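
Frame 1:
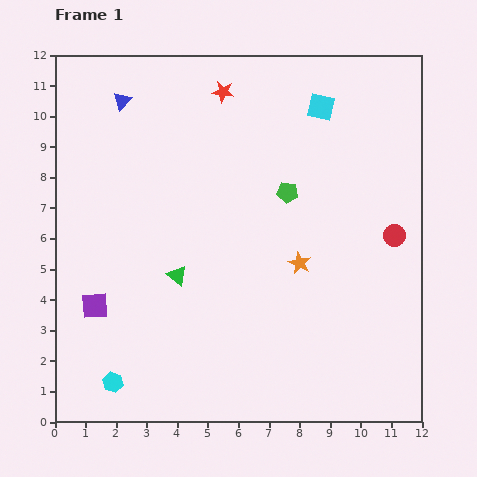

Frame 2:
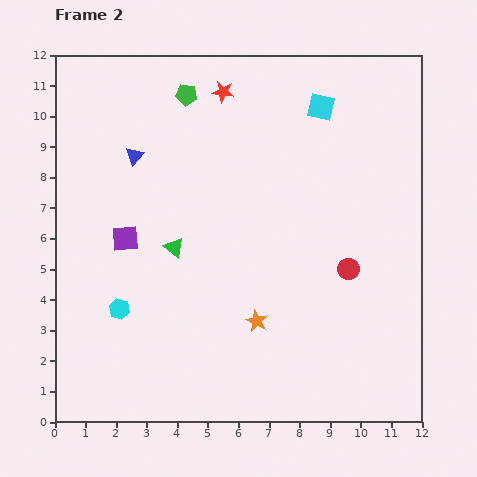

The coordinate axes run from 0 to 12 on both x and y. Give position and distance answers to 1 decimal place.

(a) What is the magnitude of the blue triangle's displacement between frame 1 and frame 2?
1.8

The blue triangle moved from (2.2, 10.5) to (2.6, 8.7), a distance of √(0.4² + 1.8²) ≈ 1.8.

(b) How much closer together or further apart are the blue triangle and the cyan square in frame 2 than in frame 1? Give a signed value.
-0.2

Distance in frame 1: 6.5. Distance in frame 2: 6.3.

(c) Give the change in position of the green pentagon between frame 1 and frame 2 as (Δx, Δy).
(-3.3, 3.2)

The green pentagon was at (7.6, 7.5) in frame 1 and (4.3, 10.7) in frame 2.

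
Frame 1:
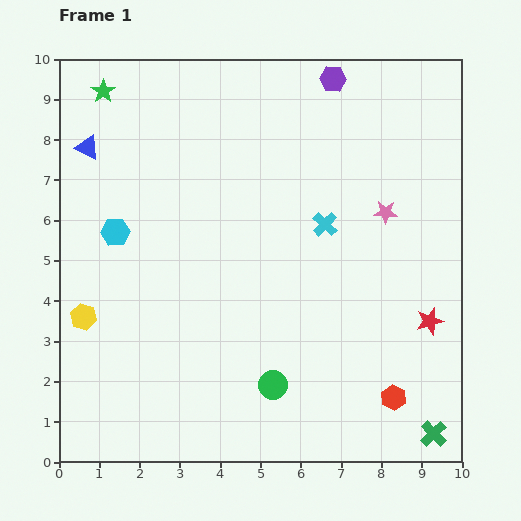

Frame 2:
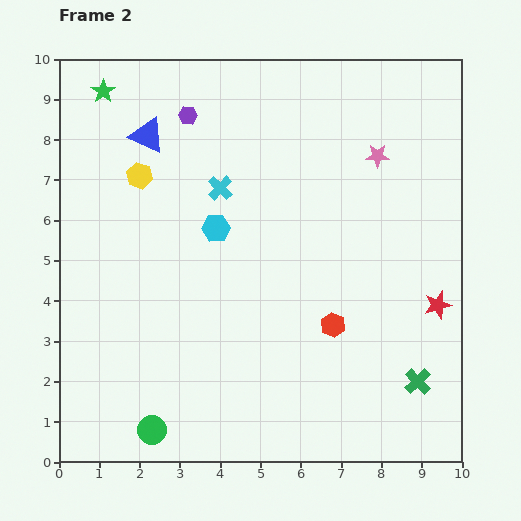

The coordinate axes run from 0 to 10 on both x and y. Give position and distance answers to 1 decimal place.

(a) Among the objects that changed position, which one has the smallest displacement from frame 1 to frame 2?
the red star

(moved 0.4)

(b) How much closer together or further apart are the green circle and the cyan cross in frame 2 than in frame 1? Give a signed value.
+2.0

Distance in frame 1: 4.2. Distance in frame 2: 6.2.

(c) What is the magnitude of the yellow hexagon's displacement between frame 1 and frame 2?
3.8

The yellow hexagon moved from (0.6, 3.6) to (2.0, 7.1), a distance of √(1.4² + 3.5²) ≈ 3.8.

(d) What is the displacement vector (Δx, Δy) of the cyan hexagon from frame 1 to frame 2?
(2.5, 0.1)

The cyan hexagon was at (1.4, 5.7) in frame 1 and (3.9, 5.8) in frame 2.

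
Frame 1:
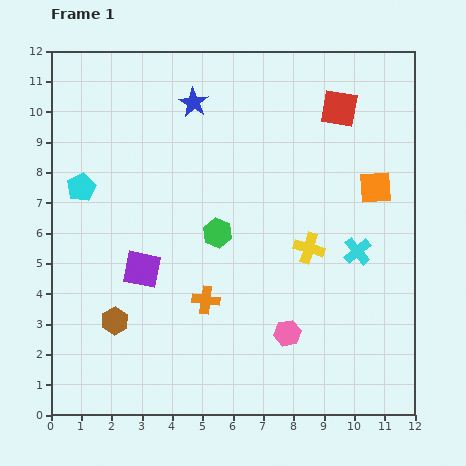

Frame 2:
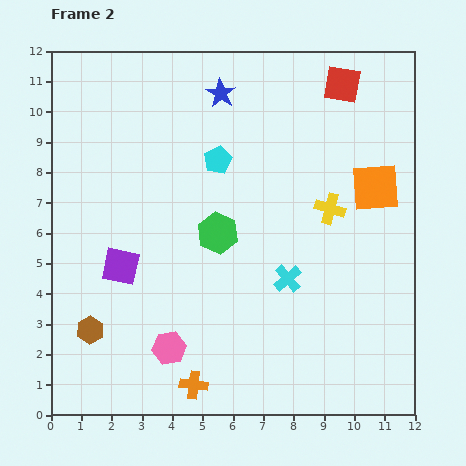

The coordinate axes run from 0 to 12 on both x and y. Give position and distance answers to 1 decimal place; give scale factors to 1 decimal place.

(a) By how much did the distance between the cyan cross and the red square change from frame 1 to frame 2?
+1.9

Distance in frame 1: 4.7. Distance in frame 2: 6.6.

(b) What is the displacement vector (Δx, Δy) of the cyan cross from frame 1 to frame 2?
(-2.3, -0.9)

The cyan cross was at (10.1, 5.4) in frame 1 and (7.8, 4.5) in frame 2.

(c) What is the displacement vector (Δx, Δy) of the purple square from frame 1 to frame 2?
(-0.7, 0.1)

The purple square was at (3.0, 4.8) in frame 1 and (2.3, 4.9) in frame 2.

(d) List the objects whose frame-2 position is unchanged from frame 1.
the green hexagon, the orange square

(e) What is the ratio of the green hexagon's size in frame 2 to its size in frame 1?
1.4×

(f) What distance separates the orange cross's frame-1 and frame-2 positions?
2.8

The orange cross moved from (5.1, 3.8) to (4.7, 1.0), a distance of √(0.4² + 2.8²) ≈ 2.8.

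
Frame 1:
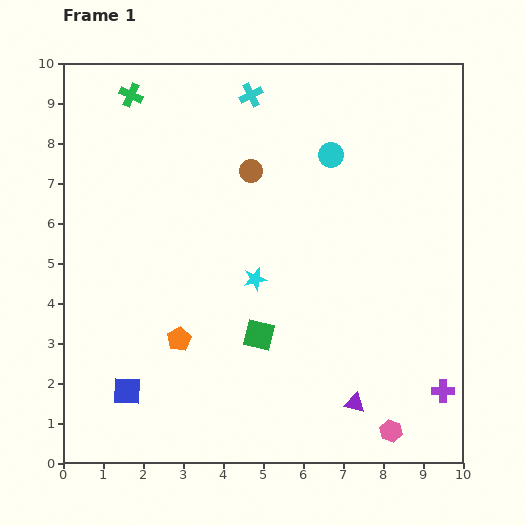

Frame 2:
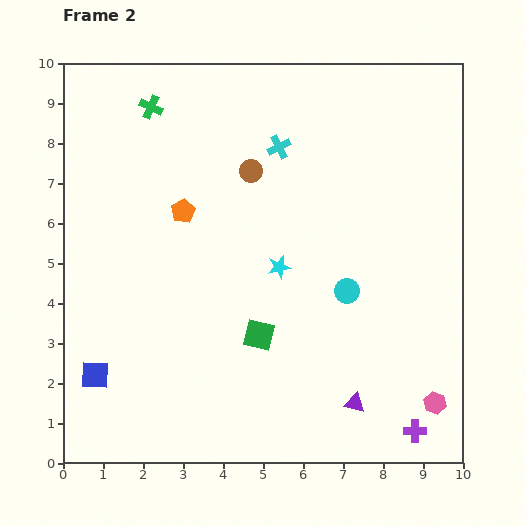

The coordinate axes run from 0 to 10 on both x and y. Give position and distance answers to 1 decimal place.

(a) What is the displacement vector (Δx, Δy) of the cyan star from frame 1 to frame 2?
(0.6, 0.3)

The cyan star was at (4.8, 4.6) in frame 1 and (5.4, 4.9) in frame 2.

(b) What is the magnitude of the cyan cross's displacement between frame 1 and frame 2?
1.5

The cyan cross moved from (4.7, 9.2) to (5.4, 7.9), a distance of √(0.7² + 1.3²) ≈ 1.5.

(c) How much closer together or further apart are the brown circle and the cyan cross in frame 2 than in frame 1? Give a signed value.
-1.0

Distance in frame 1: 1.9. Distance in frame 2: 0.9.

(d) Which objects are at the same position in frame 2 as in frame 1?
the green square, the brown circle, the purple triangle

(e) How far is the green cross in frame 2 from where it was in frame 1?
0.6

The green cross moved from (1.7, 9.2) to (2.2, 8.9), a distance of √(0.5² + 0.3²) ≈ 0.6.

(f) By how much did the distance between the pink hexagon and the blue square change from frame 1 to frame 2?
+1.8

Distance in frame 1: 6.7. Distance in frame 2: 8.5.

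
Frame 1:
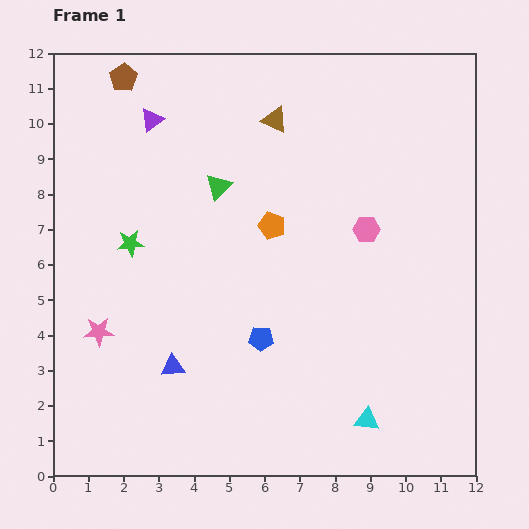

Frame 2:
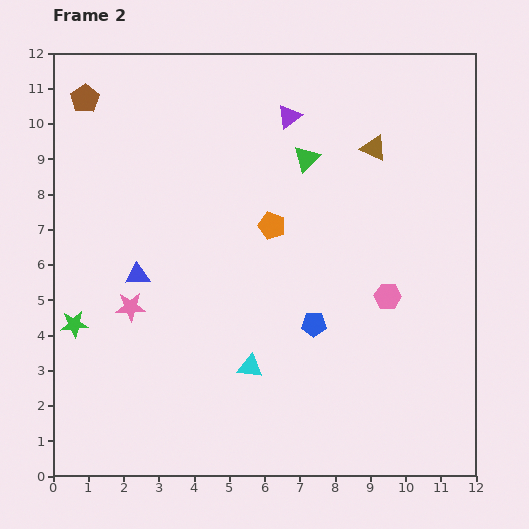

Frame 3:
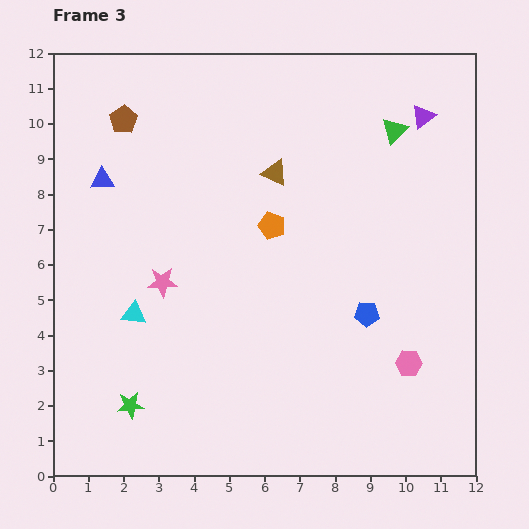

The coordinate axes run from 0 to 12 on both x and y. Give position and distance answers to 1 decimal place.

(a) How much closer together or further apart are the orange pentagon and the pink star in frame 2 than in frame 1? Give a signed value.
-1.1

Distance in frame 1: 5.7. Distance in frame 2: 4.6.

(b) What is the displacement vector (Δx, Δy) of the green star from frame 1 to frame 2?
(-1.6, -2.3)

The green star was at (2.2, 6.6) in frame 1 and (0.6, 4.3) in frame 2.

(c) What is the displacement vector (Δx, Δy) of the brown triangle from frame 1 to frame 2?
(2.8, -0.8)

The brown triangle was at (6.3, 10.1) in frame 1 and (9.1, 9.3) in frame 2.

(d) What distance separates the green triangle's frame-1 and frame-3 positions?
5.2

The green triangle moved from (4.7, 8.2) to (9.7, 9.8), a distance of √(5.0² + 1.6²) ≈ 5.2.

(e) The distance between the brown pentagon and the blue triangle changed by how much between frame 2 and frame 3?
-3.4

Distance in frame 2: 5.2. Distance in frame 3: 1.8.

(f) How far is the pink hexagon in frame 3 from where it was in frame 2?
2.0

The pink hexagon moved from (9.5, 5.1) to (10.1, 3.2), a distance of √(0.6² + 1.9²) ≈ 2.0.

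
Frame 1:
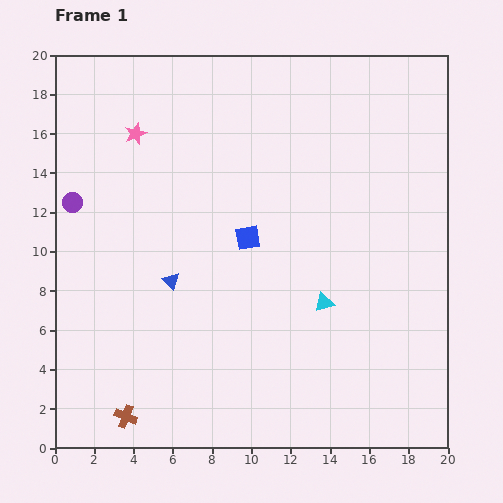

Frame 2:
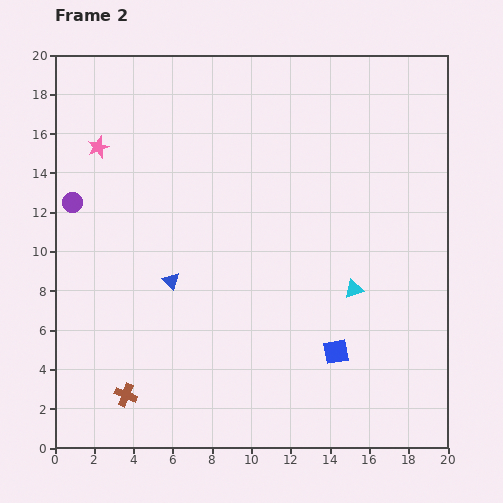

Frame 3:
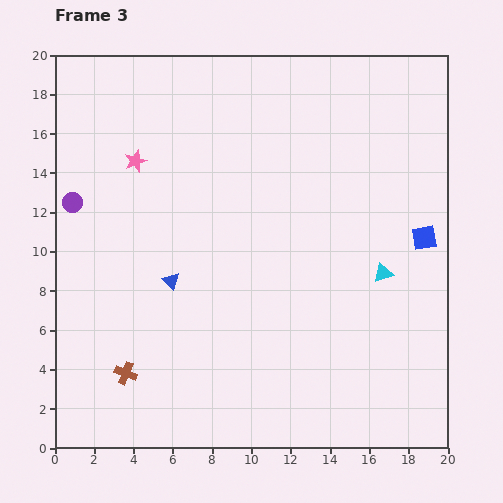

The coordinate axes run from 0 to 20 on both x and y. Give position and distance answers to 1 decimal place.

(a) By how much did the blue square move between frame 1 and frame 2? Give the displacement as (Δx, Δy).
(4.5, -5.8)

The blue square was at (9.8, 10.7) in frame 1 and (14.3, 4.9) in frame 2.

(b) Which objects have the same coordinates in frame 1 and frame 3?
the purple circle, the blue triangle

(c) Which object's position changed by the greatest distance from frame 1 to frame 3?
the blue square

(moved 9.0; next 3.4)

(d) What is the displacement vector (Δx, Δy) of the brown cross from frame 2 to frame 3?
(0.0, 1.1)

The brown cross was at (3.6, 2.7) in frame 2 and (3.6, 3.8) in frame 3.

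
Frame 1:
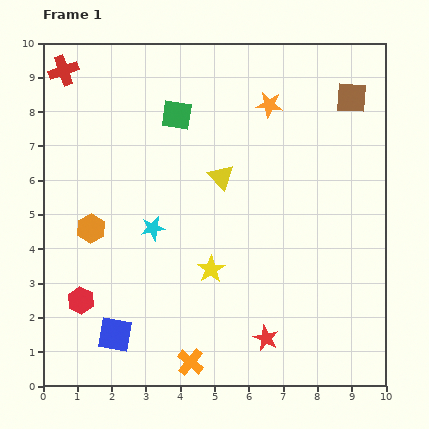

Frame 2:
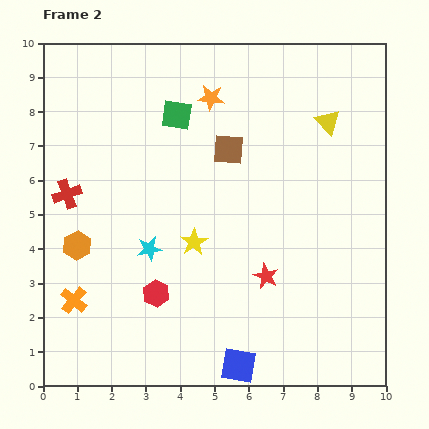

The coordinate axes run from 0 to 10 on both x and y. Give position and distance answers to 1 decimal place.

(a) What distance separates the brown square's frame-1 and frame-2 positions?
3.9

The brown square moved from (9.0, 8.4) to (5.4, 6.9), a distance of √(3.6² + 1.5²) ≈ 3.9.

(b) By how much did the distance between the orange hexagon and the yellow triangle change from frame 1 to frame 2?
+4.0

Distance in frame 1: 4.1. Distance in frame 2: 8.1.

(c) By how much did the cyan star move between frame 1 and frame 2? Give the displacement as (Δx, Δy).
(-0.1, -0.6)

The cyan star was at (3.2, 4.6) in frame 1 and (3.1, 4.0) in frame 2.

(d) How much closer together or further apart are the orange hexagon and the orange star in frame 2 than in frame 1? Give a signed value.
-0.5

Distance in frame 1: 6.3. Distance in frame 2: 5.8.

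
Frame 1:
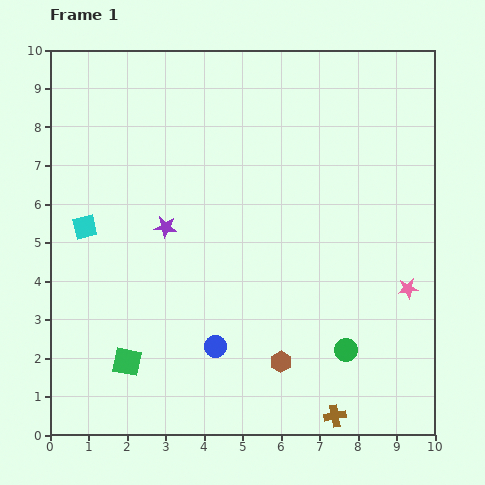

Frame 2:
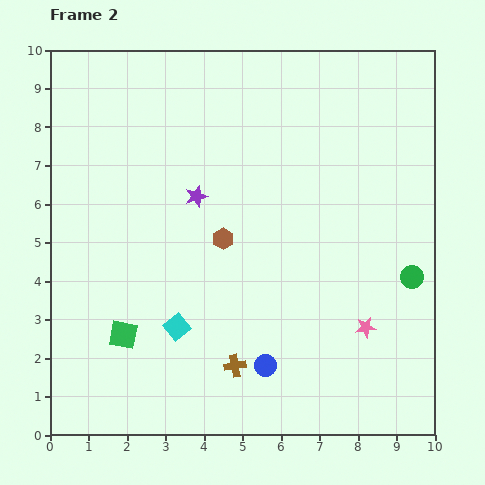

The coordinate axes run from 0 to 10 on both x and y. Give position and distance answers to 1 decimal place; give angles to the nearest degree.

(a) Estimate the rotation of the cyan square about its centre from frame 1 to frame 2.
24° counter-clockwise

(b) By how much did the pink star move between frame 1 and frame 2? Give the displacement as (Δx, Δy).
(-1.1, -1.0)

The pink star was at (9.3, 3.8) in frame 1 and (8.2, 2.8) in frame 2.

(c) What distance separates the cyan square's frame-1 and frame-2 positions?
3.5

The cyan square moved from (0.9, 5.4) to (3.3, 2.8), a distance of √(2.4² + 2.6²) ≈ 3.5.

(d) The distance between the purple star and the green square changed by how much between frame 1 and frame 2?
+0.5

Distance in frame 1: 3.6. Distance in frame 2: 4.1.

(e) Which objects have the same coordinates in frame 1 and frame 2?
none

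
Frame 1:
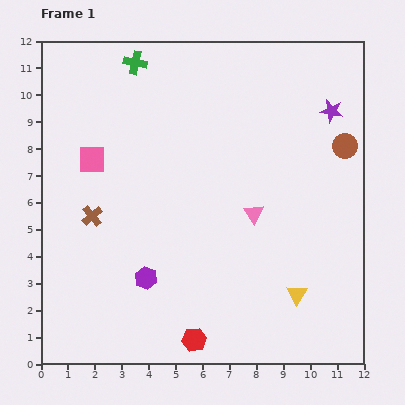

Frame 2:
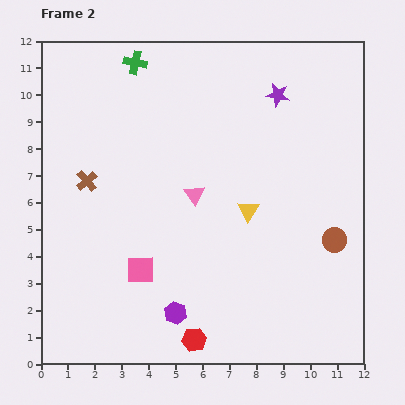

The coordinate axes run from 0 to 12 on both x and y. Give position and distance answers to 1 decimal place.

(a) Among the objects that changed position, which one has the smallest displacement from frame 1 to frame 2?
the brown cross

(moved 1.3)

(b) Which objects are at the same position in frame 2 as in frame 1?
the red hexagon, the green cross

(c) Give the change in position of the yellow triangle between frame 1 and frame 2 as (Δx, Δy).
(-1.8, 3.1)

The yellow triangle was at (9.5, 2.6) in frame 1 and (7.7, 5.7) in frame 2.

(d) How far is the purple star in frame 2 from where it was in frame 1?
2.1

The purple star moved from (10.8, 9.4) to (8.8, 10.0), a distance of √(2.0² + 0.6²) ≈ 2.1.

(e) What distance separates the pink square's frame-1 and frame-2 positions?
4.5

The pink square moved from (1.9, 7.6) to (3.7, 3.5), a distance of √(1.8² + 4.1²) ≈ 4.5.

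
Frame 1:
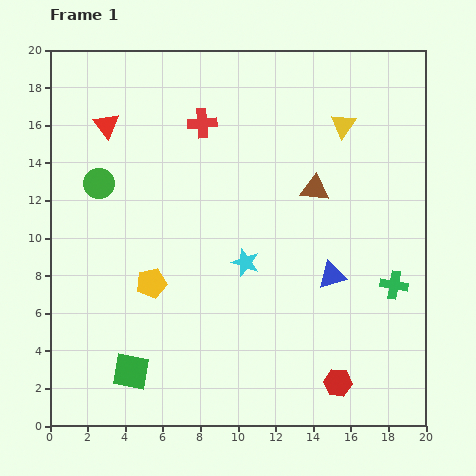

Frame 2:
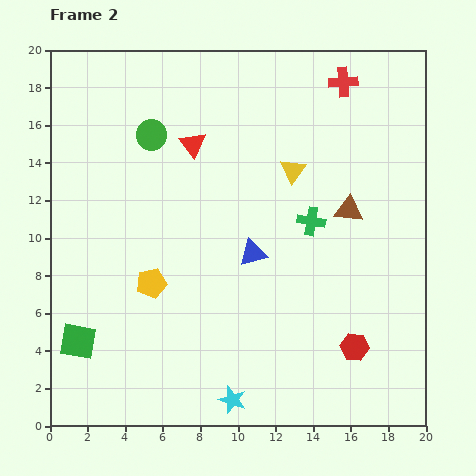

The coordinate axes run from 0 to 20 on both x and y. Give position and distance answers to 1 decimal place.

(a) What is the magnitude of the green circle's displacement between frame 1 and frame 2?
3.8

The green circle moved from (2.6, 12.9) to (5.4, 15.5), a distance of √(2.8² + 2.6²) ≈ 3.8.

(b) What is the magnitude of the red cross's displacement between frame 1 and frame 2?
7.8

The red cross moved from (8.1, 16.1) to (15.6, 18.3), a distance of √(7.5² + 2.2²) ≈ 7.8.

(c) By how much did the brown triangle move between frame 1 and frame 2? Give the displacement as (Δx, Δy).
(1.8, -1.1)

The brown triangle was at (14.1, 12.6) in frame 1 and (15.9, 11.5) in frame 2.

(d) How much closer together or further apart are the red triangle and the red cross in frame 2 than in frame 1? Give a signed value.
+3.6

Distance in frame 1: 5.1. Distance in frame 2: 8.7.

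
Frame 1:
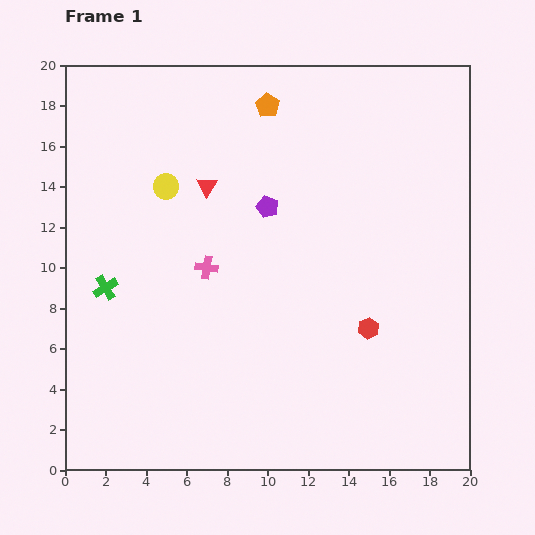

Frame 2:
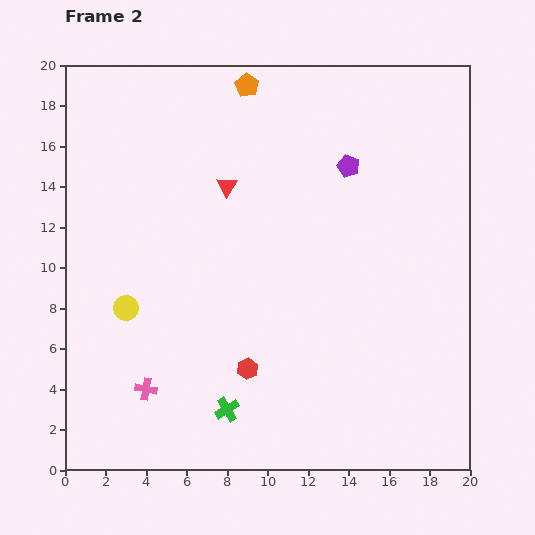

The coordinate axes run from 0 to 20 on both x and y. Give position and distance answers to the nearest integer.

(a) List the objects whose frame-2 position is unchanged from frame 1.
none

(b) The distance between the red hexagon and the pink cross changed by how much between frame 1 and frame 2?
-4

Distance in frame 1: 9. Distance in frame 2: 5.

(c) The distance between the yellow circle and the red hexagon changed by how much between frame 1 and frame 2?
-5

Distance in frame 1: 12. Distance in frame 2: 7.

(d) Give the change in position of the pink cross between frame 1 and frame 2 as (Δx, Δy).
(-3, -6)

The pink cross was at (7, 10) in frame 1 and (4, 4) in frame 2.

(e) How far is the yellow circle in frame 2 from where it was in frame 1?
6

The yellow circle moved from (5, 14) to (3, 8), a distance of √(2² + 6²) ≈ 6.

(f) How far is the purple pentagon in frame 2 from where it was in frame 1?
4

The purple pentagon moved from (10, 13) to (14, 15), a distance of √(4² + 2²) ≈ 4.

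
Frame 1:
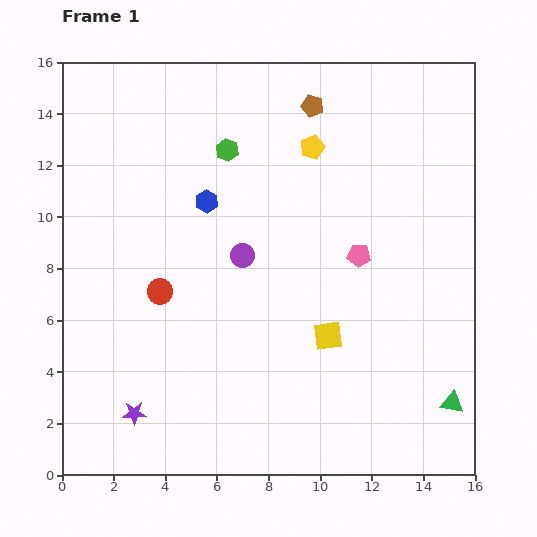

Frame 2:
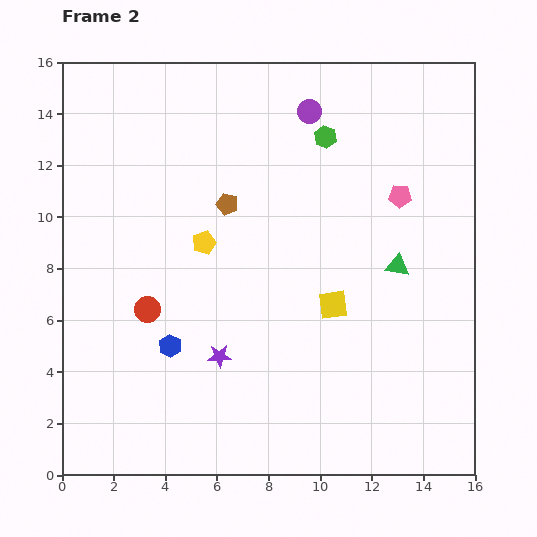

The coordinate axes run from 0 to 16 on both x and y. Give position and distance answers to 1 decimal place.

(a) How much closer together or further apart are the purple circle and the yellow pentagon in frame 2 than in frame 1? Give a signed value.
+1.5

Distance in frame 1: 5.0. Distance in frame 2: 6.5.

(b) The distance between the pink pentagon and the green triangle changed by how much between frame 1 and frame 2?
-4.0

Distance in frame 1: 6.7. Distance in frame 2: 2.7.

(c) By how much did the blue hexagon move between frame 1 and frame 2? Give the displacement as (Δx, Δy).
(-1.4, -5.6)

The blue hexagon was at (5.6, 10.6) in frame 1 and (4.2, 5.0) in frame 2.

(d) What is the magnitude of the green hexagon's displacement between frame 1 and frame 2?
3.8

The green hexagon moved from (6.4, 12.6) to (10.2, 13.1), a distance of √(3.8² + 0.5²) ≈ 3.8.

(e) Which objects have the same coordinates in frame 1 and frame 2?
none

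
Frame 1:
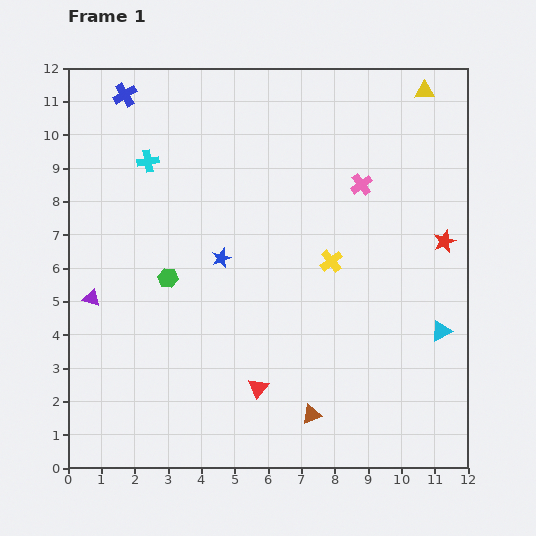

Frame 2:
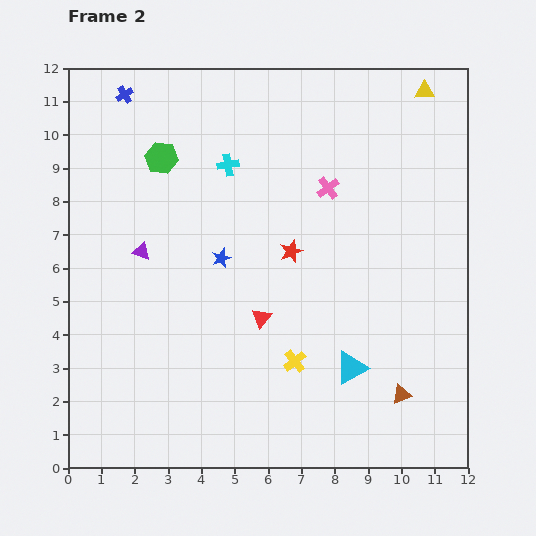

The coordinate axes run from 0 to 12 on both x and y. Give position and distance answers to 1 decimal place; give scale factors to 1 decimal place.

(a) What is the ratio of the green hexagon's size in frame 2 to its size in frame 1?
1.6×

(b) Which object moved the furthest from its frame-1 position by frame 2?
the red star

(moved 4.6; next 3.6)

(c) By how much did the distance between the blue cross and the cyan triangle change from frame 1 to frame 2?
-1.2

Distance in frame 1: 11.9. Distance in frame 2: 10.7.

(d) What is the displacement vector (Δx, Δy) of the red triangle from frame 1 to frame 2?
(0.1, 2.1)

The red triangle was at (5.7, 2.4) in frame 1 and (5.8, 4.5) in frame 2.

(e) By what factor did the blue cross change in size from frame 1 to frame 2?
0.7×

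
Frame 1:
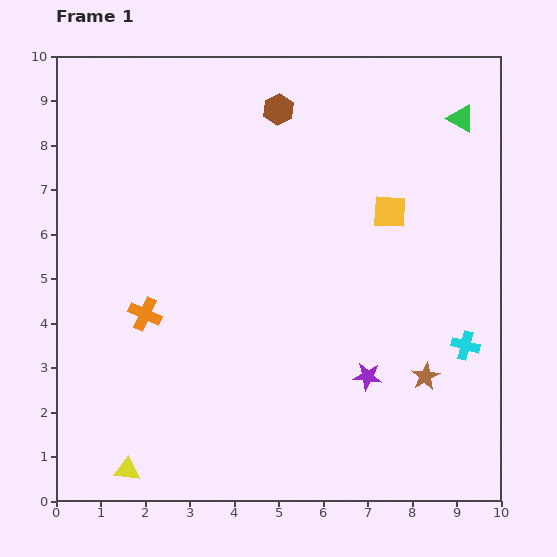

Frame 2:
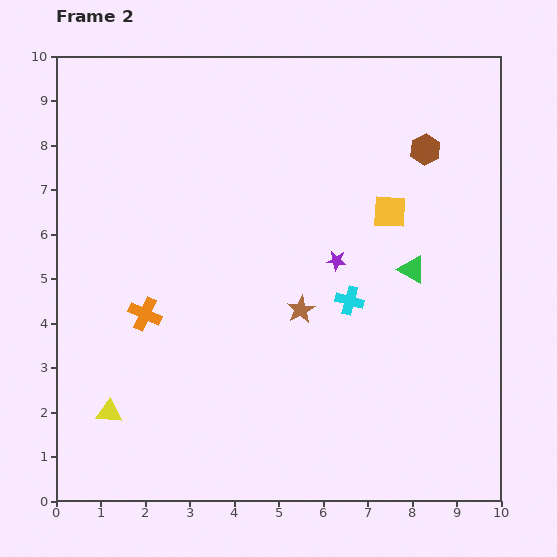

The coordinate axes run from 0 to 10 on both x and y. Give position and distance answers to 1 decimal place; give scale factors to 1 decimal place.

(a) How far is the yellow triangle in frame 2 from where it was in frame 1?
1.4

The yellow triangle moved from (1.6, 0.7) to (1.2, 2.0), a distance of √(0.4² + 1.3²) ≈ 1.4.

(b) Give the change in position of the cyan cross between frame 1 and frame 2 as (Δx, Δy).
(-2.6, 1.0)

The cyan cross was at (9.2, 3.5) in frame 1 and (6.6, 4.5) in frame 2.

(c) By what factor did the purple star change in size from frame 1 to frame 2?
0.7×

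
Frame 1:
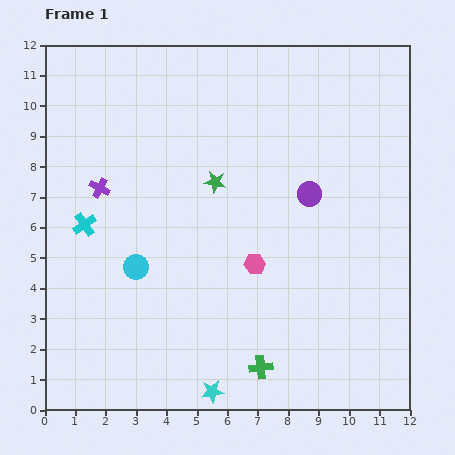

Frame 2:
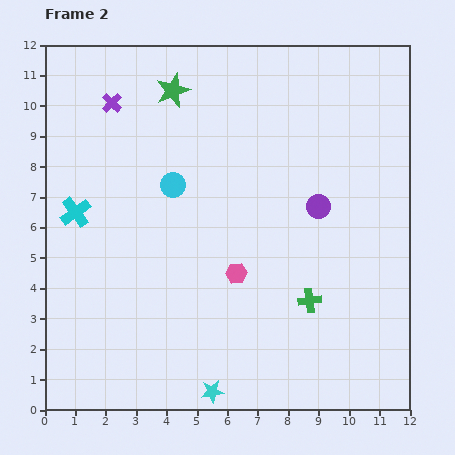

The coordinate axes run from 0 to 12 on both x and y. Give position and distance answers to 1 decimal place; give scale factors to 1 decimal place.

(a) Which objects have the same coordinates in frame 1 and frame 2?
the cyan star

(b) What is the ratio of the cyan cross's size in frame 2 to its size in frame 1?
1.3×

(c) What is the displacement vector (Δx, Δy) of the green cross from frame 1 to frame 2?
(1.6, 2.2)

The green cross was at (7.1, 1.4) in frame 1 and (8.7, 3.6) in frame 2.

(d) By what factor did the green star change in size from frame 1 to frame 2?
1.6×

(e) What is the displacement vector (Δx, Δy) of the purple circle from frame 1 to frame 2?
(0.3, -0.4)

The purple circle was at (8.7, 7.1) in frame 1 and (9.0, 6.7) in frame 2.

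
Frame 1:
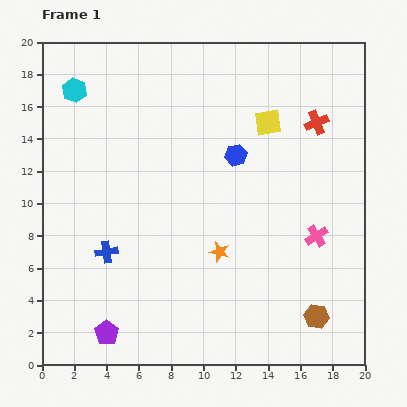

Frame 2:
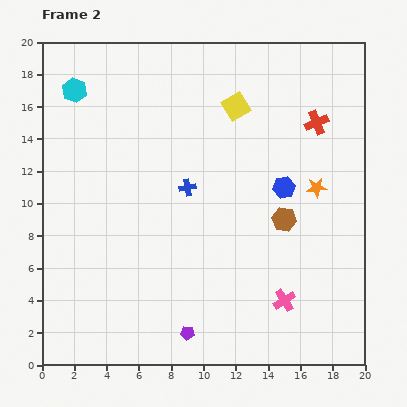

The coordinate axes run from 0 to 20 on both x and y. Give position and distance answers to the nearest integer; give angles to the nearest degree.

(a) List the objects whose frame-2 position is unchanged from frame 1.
the cyan hexagon, the red cross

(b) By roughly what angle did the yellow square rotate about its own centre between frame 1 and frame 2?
22° counter-clockwise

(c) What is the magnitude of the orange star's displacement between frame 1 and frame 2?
7

The orange star moved from (11, 7) to (17, 11), a distance of √(6² + 4²) ≈ 7.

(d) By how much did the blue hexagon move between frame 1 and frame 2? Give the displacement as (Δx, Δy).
(3, -2)

The blue hexagon was at (12, 13) in frame 1 and (15, 11) in frame 2.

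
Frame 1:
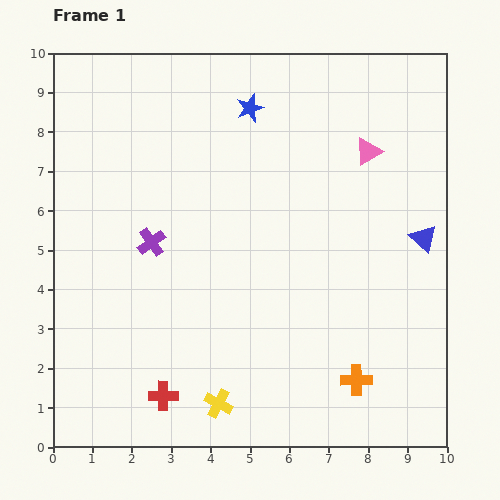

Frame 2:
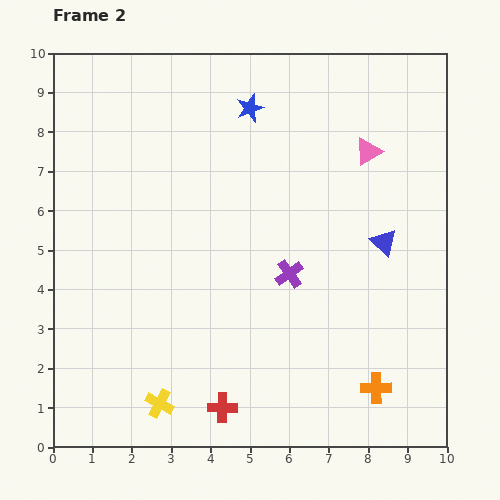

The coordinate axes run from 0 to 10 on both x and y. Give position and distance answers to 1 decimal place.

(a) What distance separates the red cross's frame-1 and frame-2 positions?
1.5

The red cross moved from (2.8, 1.3) to (4.3, 1.0), a distance of √(1.5² + 0.3²) ≈ 1.5.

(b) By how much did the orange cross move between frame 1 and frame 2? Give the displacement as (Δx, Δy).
(0.5, -0.2)

The orange cross was at (7.7, 1.7) in frame 1 and (8.2, 1.5) in frame 2.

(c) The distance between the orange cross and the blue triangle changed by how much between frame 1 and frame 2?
-0.3

Distance in frame 1: 4.0. Distance in frame 2: 3.7.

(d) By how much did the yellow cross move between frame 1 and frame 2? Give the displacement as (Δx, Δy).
(-1.5, 0.0)

The yellow cross was at (4.2, 1.1) in frame 1 and (2.7, 1.1) in frame 2.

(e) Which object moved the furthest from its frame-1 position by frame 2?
the purple cross

(moved 3.6; next 1.5)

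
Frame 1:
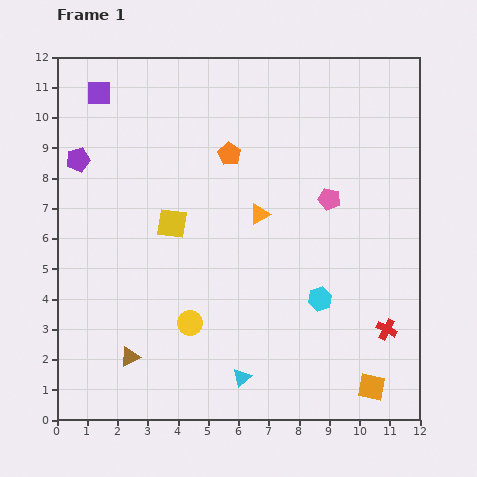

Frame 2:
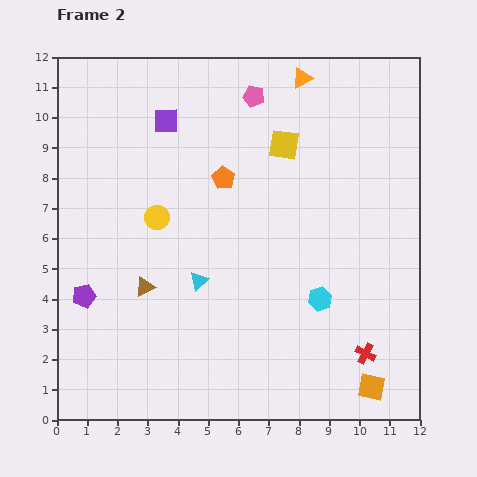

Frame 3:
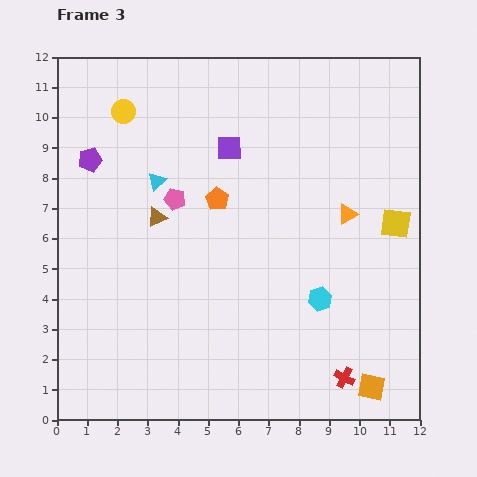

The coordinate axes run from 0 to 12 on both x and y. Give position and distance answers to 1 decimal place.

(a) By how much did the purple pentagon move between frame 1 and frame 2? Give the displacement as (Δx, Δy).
(0.2, -4.5)

The purple pentagon was at (0.7, 8.6) in frame 1 and (0.9, 4.1) in frame 2.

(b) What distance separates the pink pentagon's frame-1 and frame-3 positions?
5.1

The pink pentagon moved from (9.0, 7.3) to (3.9, 7.3), a distance of √(5.1² + 0.0²) ≈ 5.1.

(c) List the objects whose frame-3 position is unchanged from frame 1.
the orange square, the cyan hexagon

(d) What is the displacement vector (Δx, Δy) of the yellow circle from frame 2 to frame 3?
(-1.1, 3.5)

The yellow circle was at (3.3, 6.7) in frame 2 and (2.2, 10.2) in frame 3.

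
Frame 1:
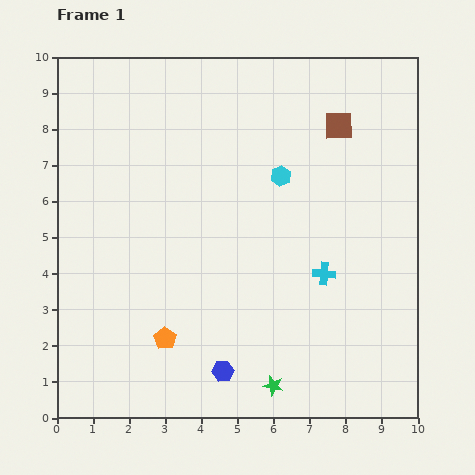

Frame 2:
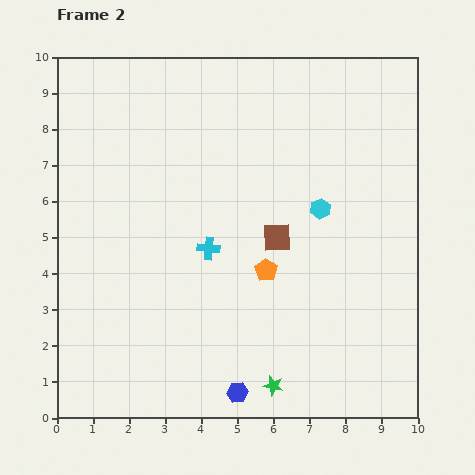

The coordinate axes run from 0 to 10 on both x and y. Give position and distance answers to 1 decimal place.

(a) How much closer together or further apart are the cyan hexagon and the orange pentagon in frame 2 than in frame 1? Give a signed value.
-3.2

Distance in frame 1: 5.5. Distance in frame 2: 2.3.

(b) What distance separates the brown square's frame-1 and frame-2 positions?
3.5

The brown square moved from (7.8, 8.1) to (6.1, 5.0), a distance of √(1.7² + 3.1²) ≈ 3.5.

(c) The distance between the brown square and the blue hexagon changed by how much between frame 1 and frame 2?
-3.1

Distance in frame 1: 7.5. Distance in frame 2: 4.4.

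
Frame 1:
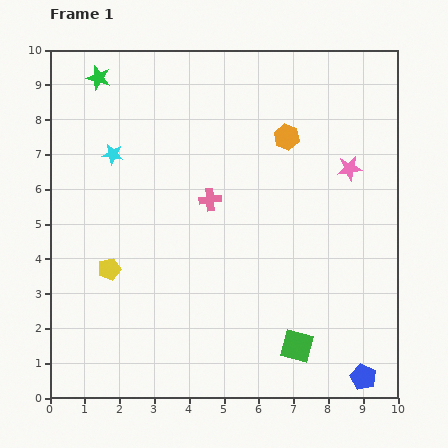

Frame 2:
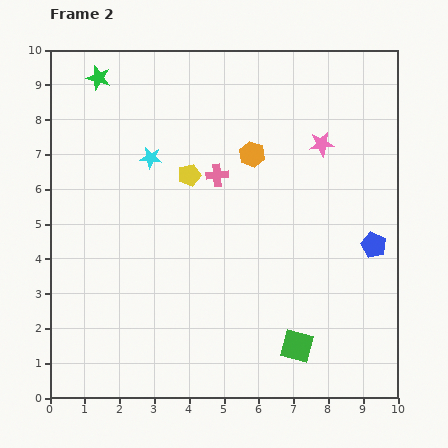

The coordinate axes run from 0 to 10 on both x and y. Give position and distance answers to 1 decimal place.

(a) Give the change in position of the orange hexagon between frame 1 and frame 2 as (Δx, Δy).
(-1.0, -0.5)

The orange hexagon was at (6.8, 7.5) in frame 1 and (5.8, 7.0) in frame 2.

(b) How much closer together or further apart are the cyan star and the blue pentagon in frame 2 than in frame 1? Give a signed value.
-2.7

Distance in frame 1: 9.6. Distance in frame 2: 6.9.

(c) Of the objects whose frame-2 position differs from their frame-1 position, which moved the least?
the pink cross

(moved 0.7)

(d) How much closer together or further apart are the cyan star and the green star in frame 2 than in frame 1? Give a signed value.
+0.5

Distance in frame 1: 2.2. Distance in frame 2: 2.7.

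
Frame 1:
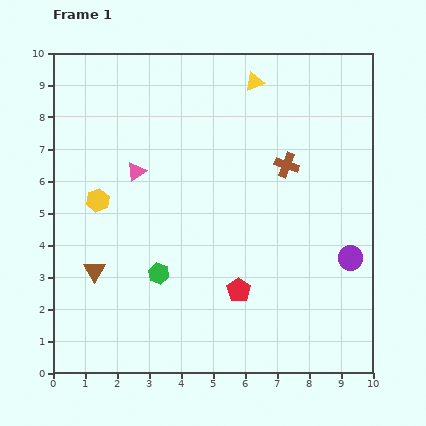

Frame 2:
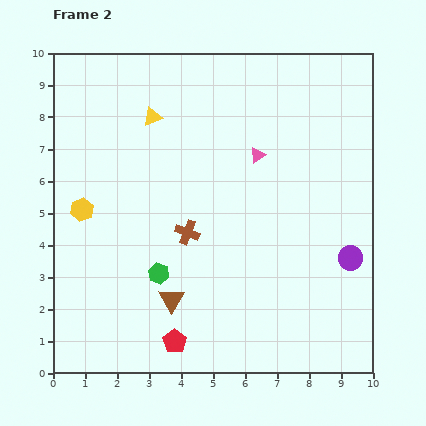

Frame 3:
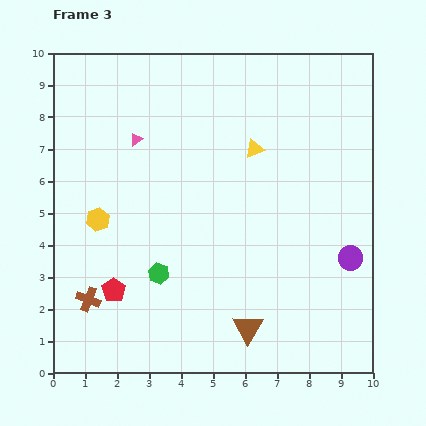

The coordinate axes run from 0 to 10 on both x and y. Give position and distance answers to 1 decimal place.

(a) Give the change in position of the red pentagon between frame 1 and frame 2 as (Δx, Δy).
(-2.0, -1.6)

The red pentagon was at (5.8, 2.6) in frame 1 and (3.8, 1.0) in frame 2.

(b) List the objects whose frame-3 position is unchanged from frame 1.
the green hexagon, the purple circle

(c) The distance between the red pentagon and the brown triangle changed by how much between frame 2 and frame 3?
+3.1

Distance in frame 2: 1.3. Distance in frame 3: 4.4.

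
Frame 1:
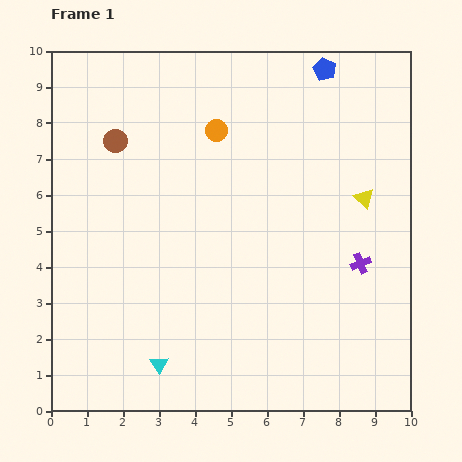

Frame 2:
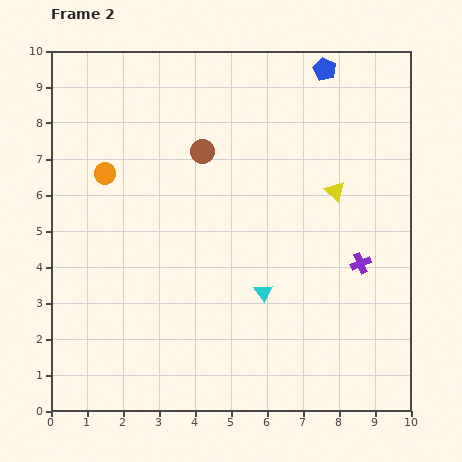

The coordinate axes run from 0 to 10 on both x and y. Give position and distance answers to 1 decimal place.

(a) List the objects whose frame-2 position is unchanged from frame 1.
the blue pentagon, the purple cross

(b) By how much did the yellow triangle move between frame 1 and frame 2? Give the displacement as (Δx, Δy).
(-0.8, 0.2)

The yellow triangle was at (8.7, 5.9) in frame 1 and (7.9, 6.1) in frame 2.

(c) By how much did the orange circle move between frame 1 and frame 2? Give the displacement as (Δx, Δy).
(-3.1, -1.2)

The orange circle was at (4.6, 7.8) in frame 1 and (1.5, 6.6) in frame 2.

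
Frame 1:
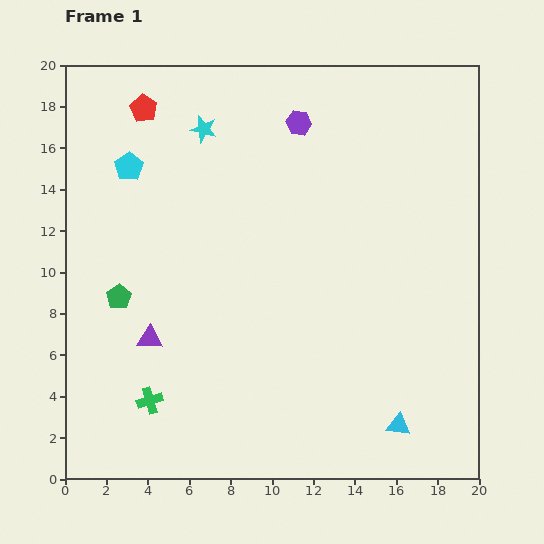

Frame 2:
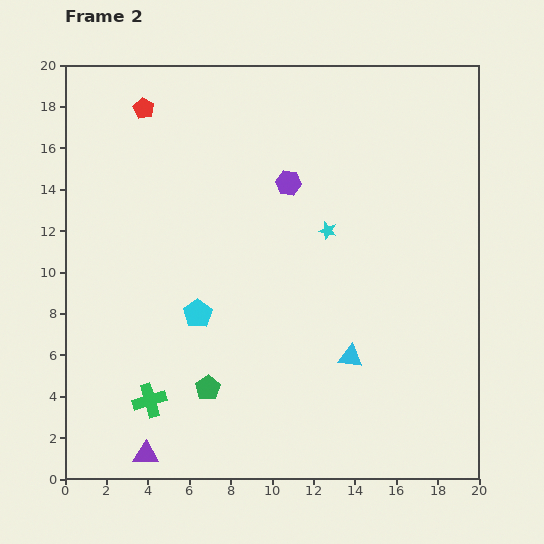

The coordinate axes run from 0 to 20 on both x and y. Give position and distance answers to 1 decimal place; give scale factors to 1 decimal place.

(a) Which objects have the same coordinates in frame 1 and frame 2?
the green cross, the red pentagon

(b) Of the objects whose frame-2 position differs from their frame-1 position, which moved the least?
the purple hexagon

(moved 2.9)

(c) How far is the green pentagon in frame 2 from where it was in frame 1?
6.2

The green pentagon moved from (2.6, 8.8) to (6.9, 4.4), a distance of √(4.3² + 4.4²) ≈ 6.2.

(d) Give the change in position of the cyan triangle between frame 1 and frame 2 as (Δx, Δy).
(-2.3, 3.3)

The cyan triangle was at (16.1, 2.6) in frame 1 and (13.8, 5.9) in frame 2.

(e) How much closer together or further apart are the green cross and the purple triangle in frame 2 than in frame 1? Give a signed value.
-0.4

Distance in frame 1: 3.0. Distance in frame 2: 2.6.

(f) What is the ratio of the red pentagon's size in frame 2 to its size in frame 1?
0.8×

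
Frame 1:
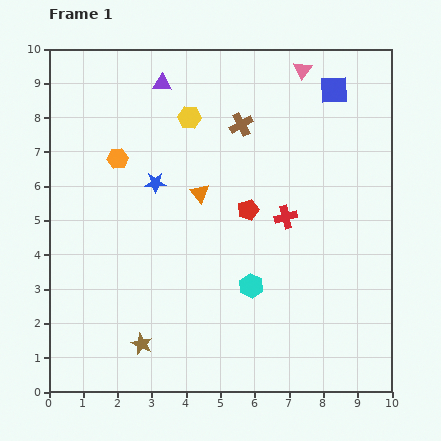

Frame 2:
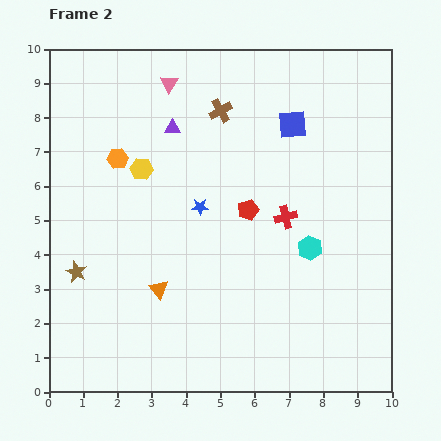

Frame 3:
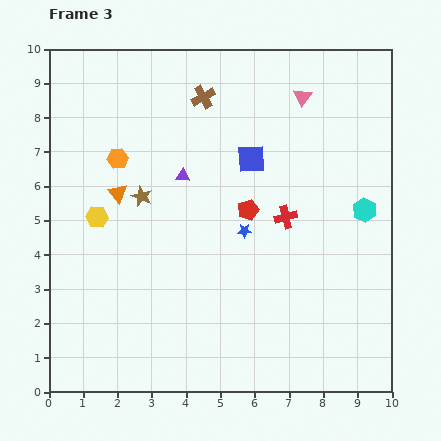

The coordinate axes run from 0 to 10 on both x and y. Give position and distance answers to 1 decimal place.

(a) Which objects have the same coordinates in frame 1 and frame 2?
the red pentagon, the orange hexagon, the red cross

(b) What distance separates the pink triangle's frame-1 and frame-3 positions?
0.8

The pink triangle moved from (7.4, 9.4) to (7.4, 8.6), a distance of √(0.0² + 0.8²) ≈ 0.8.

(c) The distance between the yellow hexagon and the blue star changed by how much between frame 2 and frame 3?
+2.3

Distance in frame 2: 2.0. Distance in frame 3: 4.3.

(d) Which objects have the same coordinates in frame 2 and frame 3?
the red pentagon, the orange hexagon, the red cross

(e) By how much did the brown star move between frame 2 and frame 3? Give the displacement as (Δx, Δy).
(1.9, 2.2)

The brown star was at (0.8, 3.5) in frame 2 and (2.7, 5.7) in frame 3.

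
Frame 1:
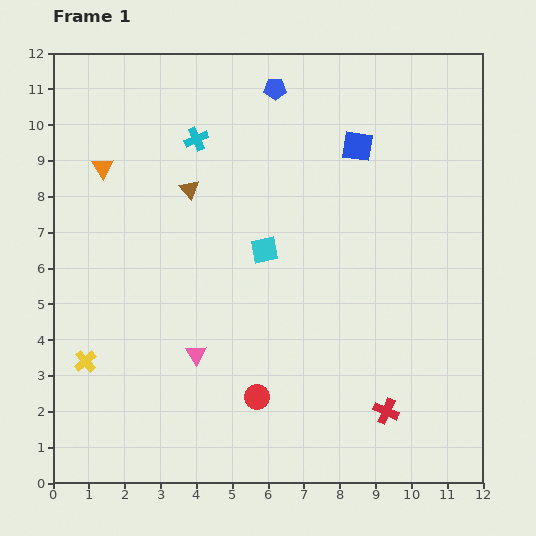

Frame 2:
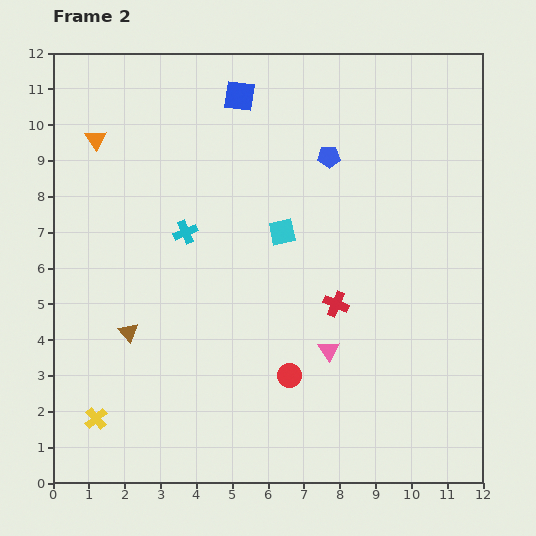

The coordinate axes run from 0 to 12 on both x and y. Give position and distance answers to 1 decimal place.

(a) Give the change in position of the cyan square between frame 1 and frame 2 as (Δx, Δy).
(0.5, 0.5)

The cyan square was at (5.9, 6.5) in frame 1 and (6.4, 7.0) in frame 2.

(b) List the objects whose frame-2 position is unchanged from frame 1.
none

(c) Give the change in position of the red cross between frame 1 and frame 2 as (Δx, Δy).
(-1.4, 3.0)

The red cross was at (9.3, 2.0) in frame 1 and (7.9, 5.0) in frame 2.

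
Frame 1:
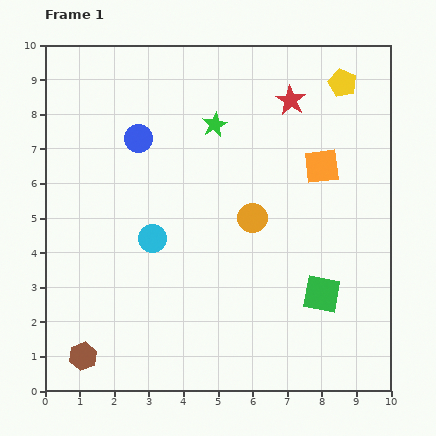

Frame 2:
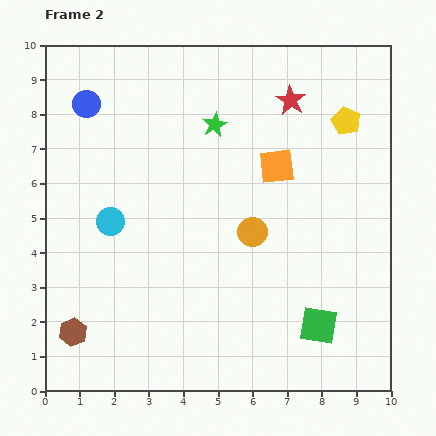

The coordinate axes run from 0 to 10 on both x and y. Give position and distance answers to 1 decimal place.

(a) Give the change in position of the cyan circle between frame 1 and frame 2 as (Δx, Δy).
(-1.2, 0.5)

The cyan circle was at (3.1, 4.4) in frame 1 and (1.9, 4.9) in frame 2.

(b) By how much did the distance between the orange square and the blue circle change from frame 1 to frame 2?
+0.4

Distance in frame 1: 5.4. Distance in frame 2: 5.8.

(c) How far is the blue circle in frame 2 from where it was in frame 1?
1.8

The blue circle moved from (2.7, 7.3) to (1.2, 8.3), a distance of √(1.5² + 1.0²) ≈ 1.8.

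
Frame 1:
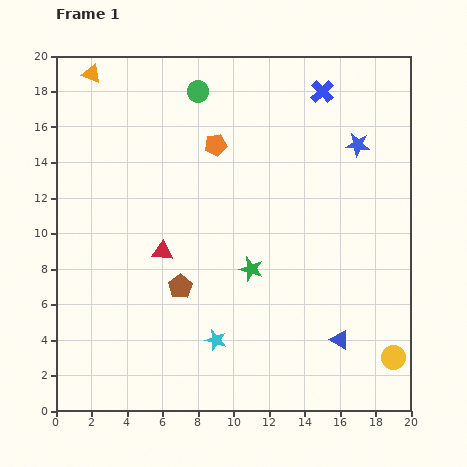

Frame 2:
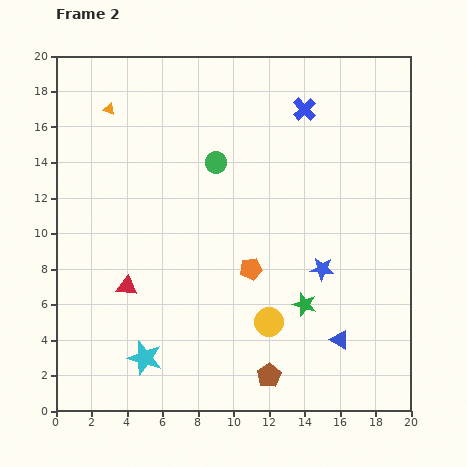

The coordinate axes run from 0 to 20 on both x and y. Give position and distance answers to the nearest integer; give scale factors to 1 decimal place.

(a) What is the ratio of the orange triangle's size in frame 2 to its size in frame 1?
0.7×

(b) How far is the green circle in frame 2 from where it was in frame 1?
4

The green circle moved from (8, 18) to (9, 14), a distance of √(1² + 4²) ≈ 4.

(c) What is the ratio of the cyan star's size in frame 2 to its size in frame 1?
1.7×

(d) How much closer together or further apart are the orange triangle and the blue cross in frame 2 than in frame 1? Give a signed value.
-2

Distance in frame 1: 13. Distance in frame 2: 11.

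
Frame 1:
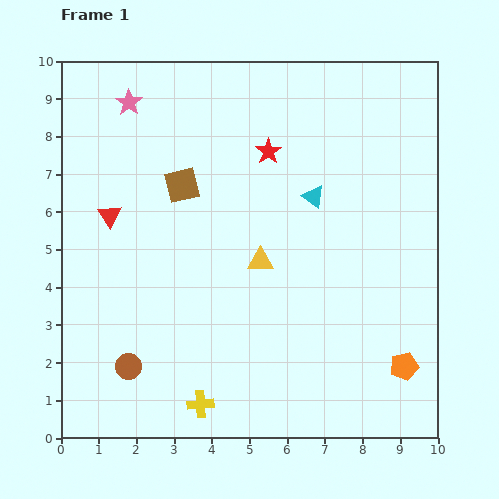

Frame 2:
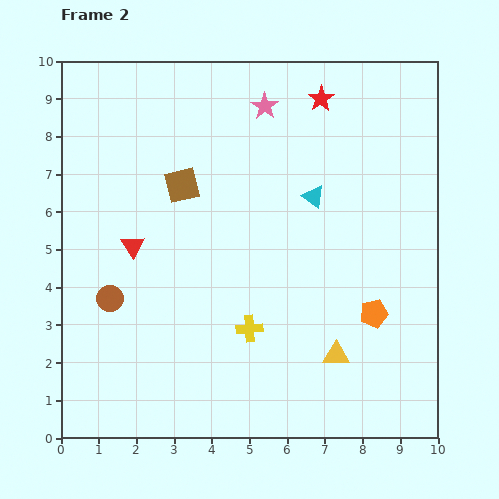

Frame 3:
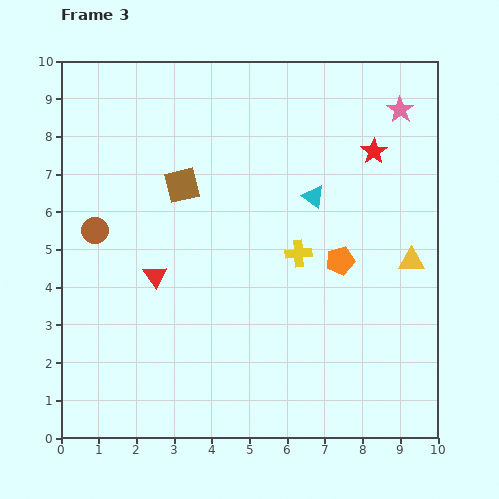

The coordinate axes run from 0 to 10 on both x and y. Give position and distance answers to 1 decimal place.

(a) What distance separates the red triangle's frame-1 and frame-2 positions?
1.0

The red triangle moved from (1.3, 5.9) to (1.9, 5.1), a distance of √(0.6² + 0.8²) ≈ 1.0.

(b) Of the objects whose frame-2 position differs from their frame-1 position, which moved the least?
the red triangle

(moved 1.0)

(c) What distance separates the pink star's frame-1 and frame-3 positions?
7.2

The pink star moved from (1.8, 8.9) to (9.0, 8.7), a distance of √(7.2² + 0.2²) ≈ 7.2.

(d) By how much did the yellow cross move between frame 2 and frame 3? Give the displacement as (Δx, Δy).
(1.3, 2.0)

The yellow cross was at (5.0, 2.9) in frame 2 and (6.3, 4.9) in frame 3.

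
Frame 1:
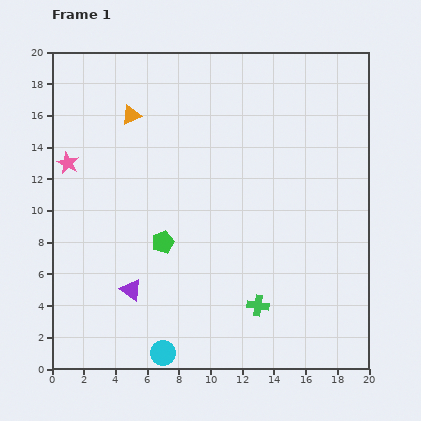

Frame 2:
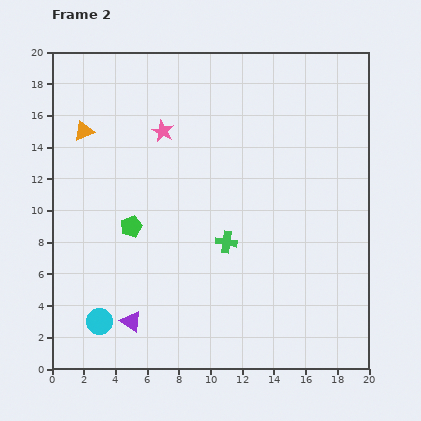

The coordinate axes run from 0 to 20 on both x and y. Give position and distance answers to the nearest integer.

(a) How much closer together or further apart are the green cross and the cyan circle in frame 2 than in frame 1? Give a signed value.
+2

Distance in frame 1: 7. Distance in frame 2: 9.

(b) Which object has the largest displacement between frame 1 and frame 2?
the pink star

(moved 6; next 4)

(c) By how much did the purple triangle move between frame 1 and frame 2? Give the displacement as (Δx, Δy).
(0, -2)

The purple triangle was at (5, 5) in frame 1 and (5, 3) in frame 2.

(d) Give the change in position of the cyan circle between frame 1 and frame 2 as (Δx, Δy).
(-4, 2)

The cyan circle was at (7, 1) in frame 1 and (3, 3) in frame 2.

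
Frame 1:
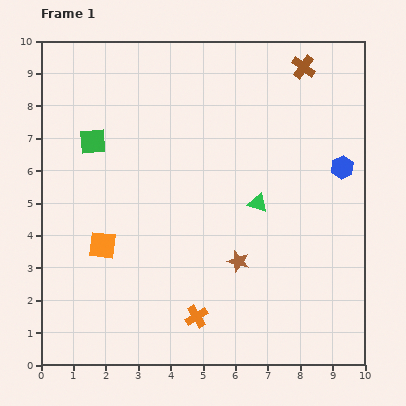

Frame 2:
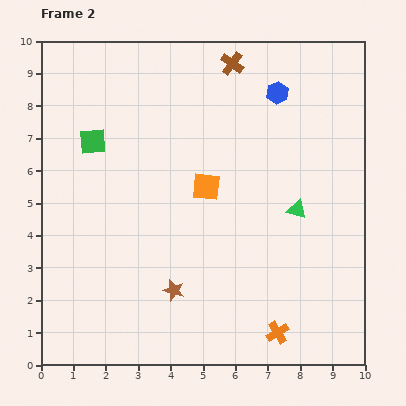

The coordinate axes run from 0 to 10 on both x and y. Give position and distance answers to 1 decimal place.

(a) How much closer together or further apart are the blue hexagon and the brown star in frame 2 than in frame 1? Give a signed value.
+2.6

Distance in frame 1: 4.3. Distance in frame 2: 6.9.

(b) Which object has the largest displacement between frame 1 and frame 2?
the orange square

(moved 3.7; next 3.0)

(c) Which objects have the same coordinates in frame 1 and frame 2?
the green square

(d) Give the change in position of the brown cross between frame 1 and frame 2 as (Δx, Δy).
(-2.2, 0.1)

The brown cross was at (8.1, 9.2) in frame 1 and (5.9, 9.3) in frame 2.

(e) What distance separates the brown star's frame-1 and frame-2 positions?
2.2

The brown star moved from (6.1, 3.2) to (4.1, 2.3), a distance of √(2.0² + 0.9²) ≈ 2.2.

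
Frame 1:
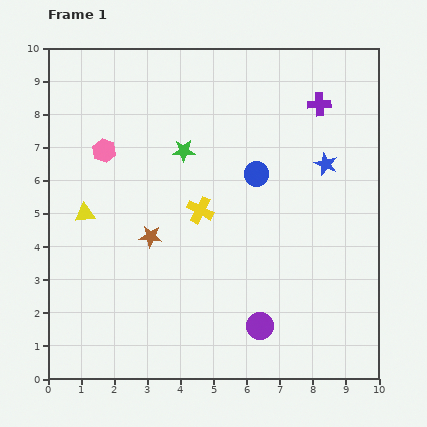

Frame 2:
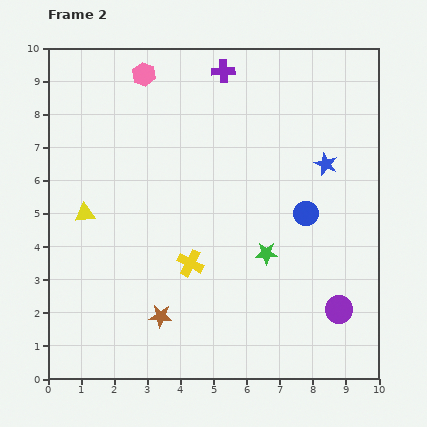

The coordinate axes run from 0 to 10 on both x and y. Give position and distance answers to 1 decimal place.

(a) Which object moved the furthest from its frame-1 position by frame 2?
the green star

(moved 4.0; next 3.1)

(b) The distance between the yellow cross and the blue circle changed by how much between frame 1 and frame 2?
+1.8

Distance in frame 1: 2.0. Distance in frame 2: 3.8.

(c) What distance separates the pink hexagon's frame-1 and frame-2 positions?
2.6

The pink hexagon moved from (1.7, 6.9) to (2.9, 9.2), a distance of √(1.2² + 2.3²) ≈ 2.6.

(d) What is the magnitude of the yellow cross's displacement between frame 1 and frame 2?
1.6

The yellow cross moved from (4.6, 5.1) to (4.3, 3.5), a distance of √(0.3² + 1.6²) ≈ 1.6.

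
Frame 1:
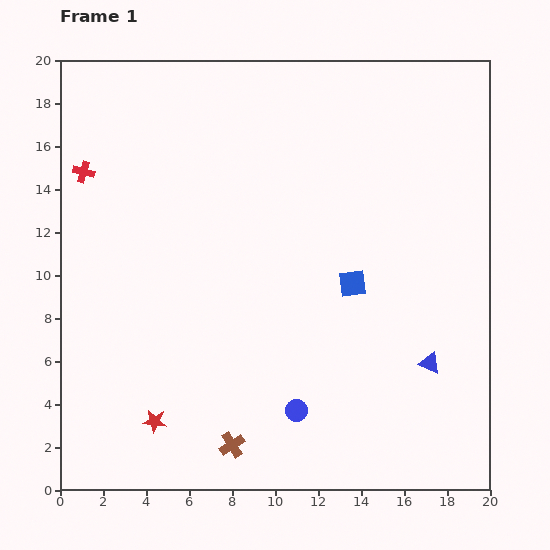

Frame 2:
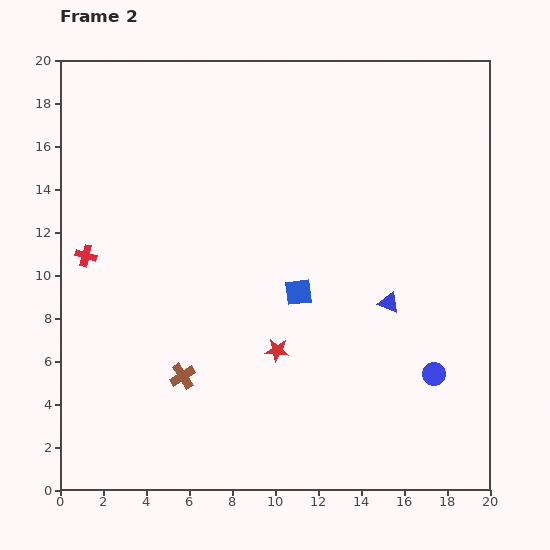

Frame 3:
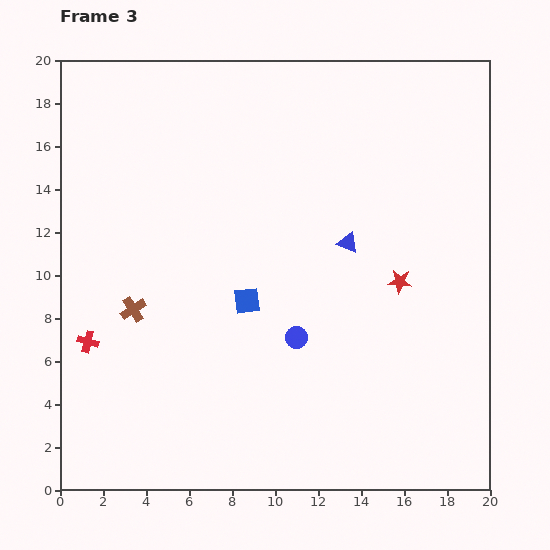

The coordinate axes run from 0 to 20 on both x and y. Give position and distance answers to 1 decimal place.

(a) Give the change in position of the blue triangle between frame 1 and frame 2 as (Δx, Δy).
(-1.9, 2.8)

The blue triangle was at (17.2, 5.9) in frame 1 and (15.3, 8.7) in frame 2.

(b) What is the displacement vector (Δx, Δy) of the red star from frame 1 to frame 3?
(11.4, 6.5)

The red star was at (4.4, 3.2) in frame 1 and (15.8, 9.7) in frame 3.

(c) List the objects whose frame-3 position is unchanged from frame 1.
none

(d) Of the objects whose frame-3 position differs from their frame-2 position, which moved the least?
the blue square

(moved 2.4)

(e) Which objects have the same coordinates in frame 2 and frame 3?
none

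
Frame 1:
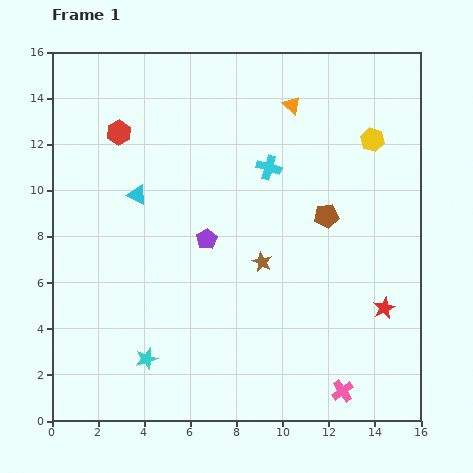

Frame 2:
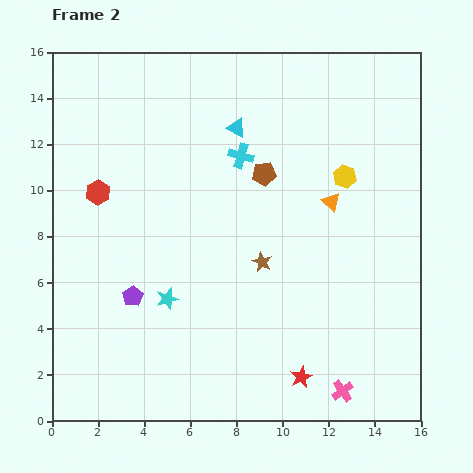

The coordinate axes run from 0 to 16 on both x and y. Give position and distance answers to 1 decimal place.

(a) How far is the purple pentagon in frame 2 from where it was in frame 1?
4.1

The purple pentagon moved from (6.7, 7.9) to (3.5, 5.4), a distance of √(3.2² + 2.5²) ≈ 4.1.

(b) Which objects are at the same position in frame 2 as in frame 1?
the brown star, the pink cross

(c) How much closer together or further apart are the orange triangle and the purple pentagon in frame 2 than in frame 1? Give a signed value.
+2.6

Distance in frame 1: 6.9. Distance in frame 2: 9.5.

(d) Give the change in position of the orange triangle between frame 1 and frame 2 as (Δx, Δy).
(1.7, -4.2)

The orange triangle was at (10.4, 13.7) in frame 1 and (12.1, 9.5) in frame 2.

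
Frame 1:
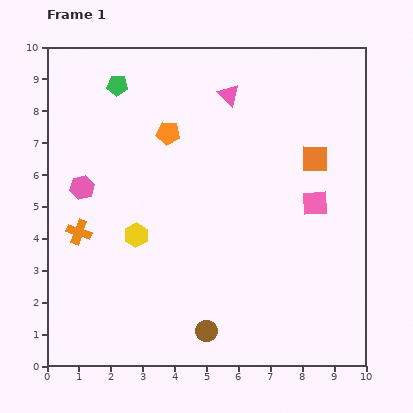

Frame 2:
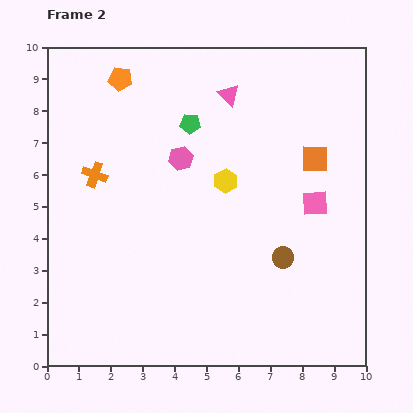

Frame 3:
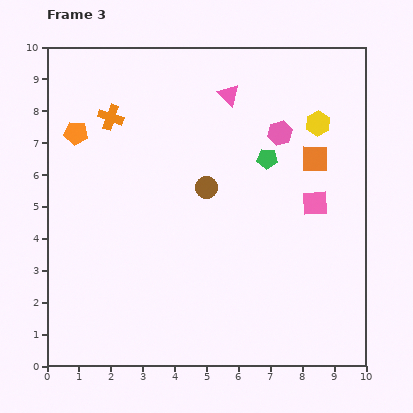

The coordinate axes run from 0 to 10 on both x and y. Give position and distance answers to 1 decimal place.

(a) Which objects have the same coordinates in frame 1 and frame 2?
the orange square, the pink square, the pink triangle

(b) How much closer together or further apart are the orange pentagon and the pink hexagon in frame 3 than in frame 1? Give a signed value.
+3.2

Distance in frame 1: 3.2. Distance in frame 3: 6.4.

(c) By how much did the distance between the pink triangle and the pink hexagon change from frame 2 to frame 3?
-0.5

Distance in frame 2: 2.5. Distance in frame 3: 2.0.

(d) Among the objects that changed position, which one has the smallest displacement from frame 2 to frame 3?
the orange cross

(moved 1.9)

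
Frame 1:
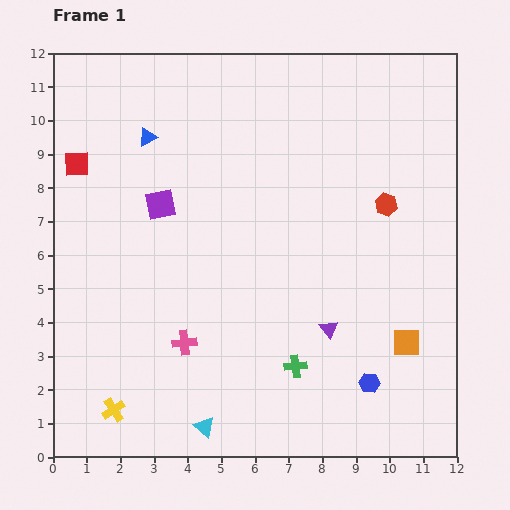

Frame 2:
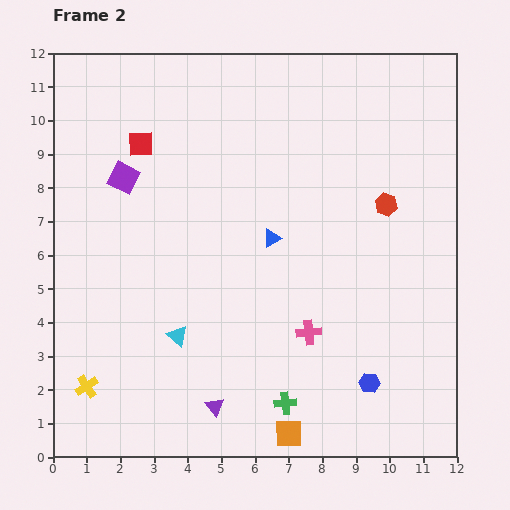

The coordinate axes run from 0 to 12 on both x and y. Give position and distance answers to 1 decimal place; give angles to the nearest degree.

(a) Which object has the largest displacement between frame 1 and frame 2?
the blue triangle

(moved 4.8; next 4.4)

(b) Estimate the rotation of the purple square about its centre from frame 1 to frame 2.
38° clockwise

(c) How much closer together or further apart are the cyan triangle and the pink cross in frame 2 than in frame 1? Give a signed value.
+1.3

Distance in frame 1: 2.6. Distance in frame 2: 3.9.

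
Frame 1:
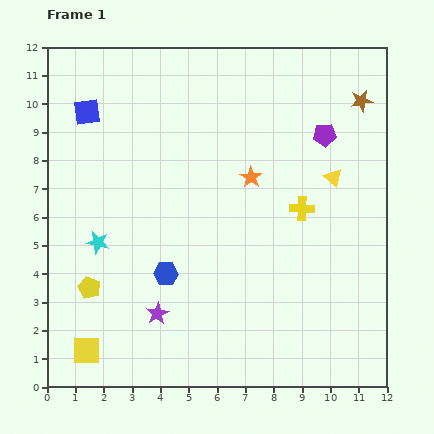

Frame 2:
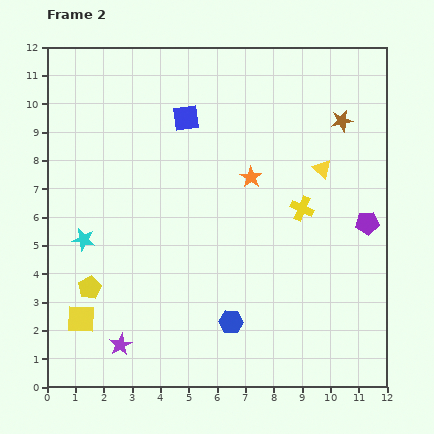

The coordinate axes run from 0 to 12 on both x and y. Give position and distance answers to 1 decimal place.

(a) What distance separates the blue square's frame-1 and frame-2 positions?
3.5

The blue square moved from (1.4, 9.7) to (4.9, 9.5), a distance of √(3.5² + 0.2²) ≈ 3.5.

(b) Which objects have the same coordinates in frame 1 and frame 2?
the yellow cross, the orange star, the yellow pentagon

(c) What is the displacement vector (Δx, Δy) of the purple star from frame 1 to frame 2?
(-1.3, -1.1)

The purple star was at (3.9, 2.6) in frame 1 and (2.6, 1.5) in frame 2.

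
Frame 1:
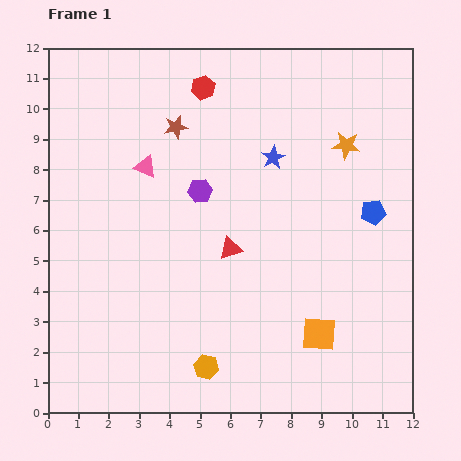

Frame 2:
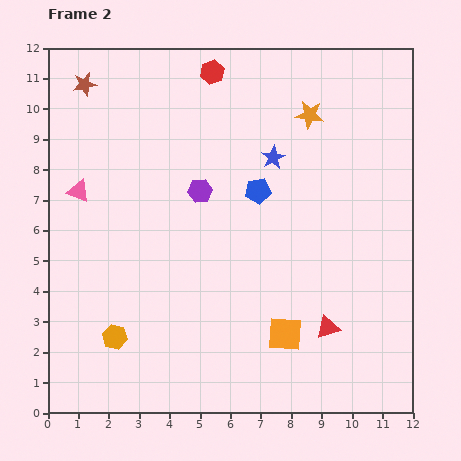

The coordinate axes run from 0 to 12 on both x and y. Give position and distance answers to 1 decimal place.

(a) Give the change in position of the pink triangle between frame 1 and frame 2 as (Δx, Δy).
(-2.2, -0.8)

The pink triangle was at (3.2, 8.1) in frame 1 and (1.0, 7.3) in frame 2.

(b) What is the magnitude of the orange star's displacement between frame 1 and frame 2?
1.6

The orange star moved from (9.8, 8.8) to (8.6, 9.8), a distance of √(1.2² + 1.0²) ≈ 1.6.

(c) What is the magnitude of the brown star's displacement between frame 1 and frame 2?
3.3

The brown star moved from (4.2, 9.4) to (1.2, 10.8), a distance of √(3.0² + 1.4²) ≈ 3.3.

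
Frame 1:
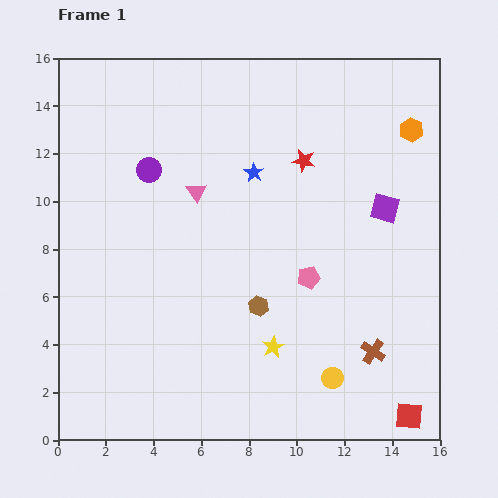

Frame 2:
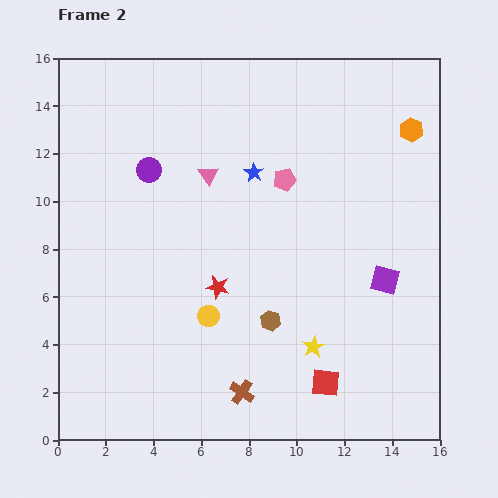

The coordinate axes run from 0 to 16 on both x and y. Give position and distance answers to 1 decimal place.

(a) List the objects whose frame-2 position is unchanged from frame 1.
the blue star, the orange hexagon, the purple circle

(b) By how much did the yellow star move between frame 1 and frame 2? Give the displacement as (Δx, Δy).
(1.7, 0.0)

The yellow star was at (9.0, 3.9) in frame 1 and (10.7, 3.9) in frame 2.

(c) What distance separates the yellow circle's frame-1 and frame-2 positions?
5.8

The yellow circle moved from (11.5, 2.6) to (6.3, 5.2), a distance of √(5.2² + 2.6²) ≈ 5.8.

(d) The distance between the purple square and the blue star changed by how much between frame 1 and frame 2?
+1.4

Distance in frame 1: 5.7. Distance in frame 2: 7.1.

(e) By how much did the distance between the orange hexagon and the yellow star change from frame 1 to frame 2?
-0.8

Distance in frame 1: 10.8. Distance in frame 2: 10.0.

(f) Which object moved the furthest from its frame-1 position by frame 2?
the red star

(moved 6.4; next 5.8)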